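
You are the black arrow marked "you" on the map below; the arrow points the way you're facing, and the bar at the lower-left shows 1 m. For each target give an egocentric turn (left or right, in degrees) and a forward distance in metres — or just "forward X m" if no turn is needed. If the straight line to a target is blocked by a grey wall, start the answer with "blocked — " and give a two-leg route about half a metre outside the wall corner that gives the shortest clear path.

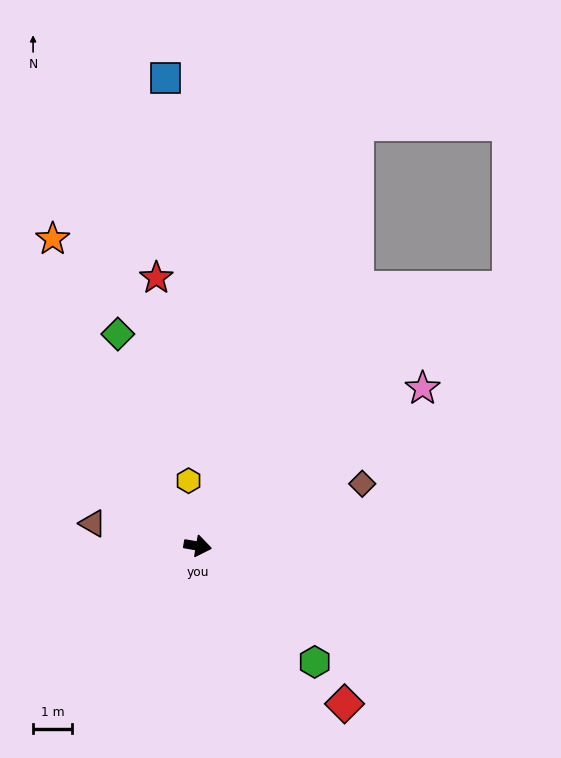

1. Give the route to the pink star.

turn left 45°, forward 7.1 m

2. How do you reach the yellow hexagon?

turn left 108°, forward 1.7 m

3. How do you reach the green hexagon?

turn right 35°, forward 4.2 m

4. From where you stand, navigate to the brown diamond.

turn left 31°, forward 4.5 m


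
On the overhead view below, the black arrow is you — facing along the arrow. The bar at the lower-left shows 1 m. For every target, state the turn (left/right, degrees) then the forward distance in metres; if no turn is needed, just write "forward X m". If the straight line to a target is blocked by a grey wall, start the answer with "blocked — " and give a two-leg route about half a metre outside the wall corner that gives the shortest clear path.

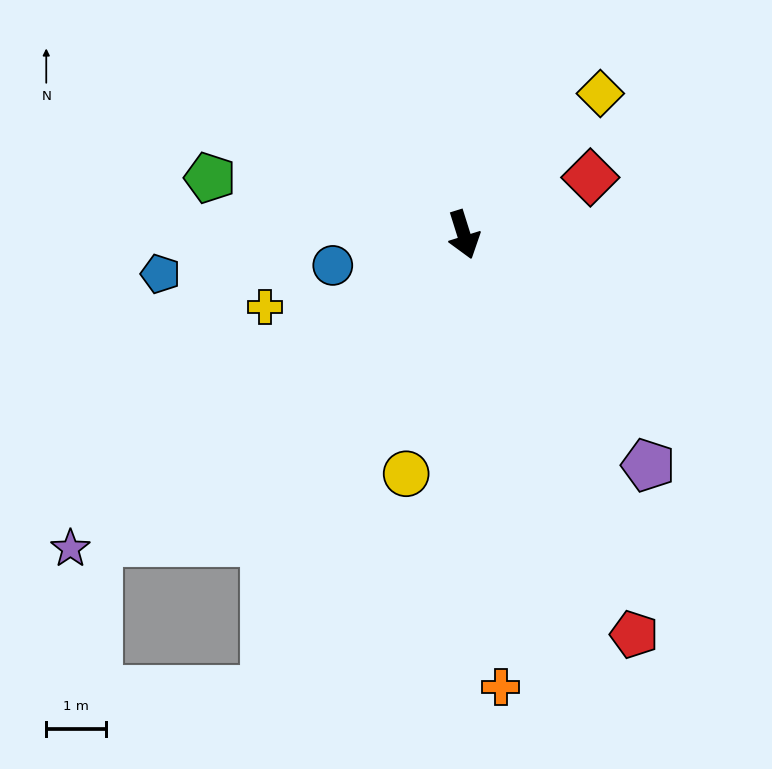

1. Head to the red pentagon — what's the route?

turn left 6°, forward 7.3 m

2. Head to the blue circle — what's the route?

turn right 94°, forward 2.3 m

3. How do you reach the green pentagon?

turn right 120°, forward 4.4 m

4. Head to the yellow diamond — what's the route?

turn left 119°, forward 3.3 m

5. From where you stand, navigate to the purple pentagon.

turn left 21°, forward 5.0 m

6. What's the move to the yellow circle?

turn right 31°, forward 4.2 m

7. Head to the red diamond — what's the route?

turn left 97°, forward 2.3 m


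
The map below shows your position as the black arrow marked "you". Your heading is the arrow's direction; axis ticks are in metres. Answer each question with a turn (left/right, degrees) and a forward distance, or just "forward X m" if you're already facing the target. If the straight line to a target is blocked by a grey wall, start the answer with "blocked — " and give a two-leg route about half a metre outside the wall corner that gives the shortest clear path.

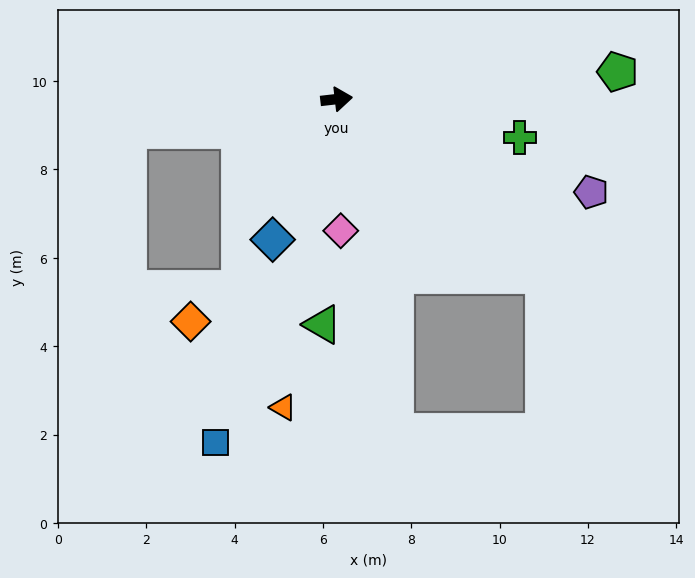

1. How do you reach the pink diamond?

turn right 95°, forward 3.0 m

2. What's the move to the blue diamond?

turn right 121°, forward 3.5 m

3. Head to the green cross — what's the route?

turn right 18°, forward 4.2 m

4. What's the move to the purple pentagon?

turn right 27°, forward 6.1 m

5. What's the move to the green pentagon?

forward 6.4 m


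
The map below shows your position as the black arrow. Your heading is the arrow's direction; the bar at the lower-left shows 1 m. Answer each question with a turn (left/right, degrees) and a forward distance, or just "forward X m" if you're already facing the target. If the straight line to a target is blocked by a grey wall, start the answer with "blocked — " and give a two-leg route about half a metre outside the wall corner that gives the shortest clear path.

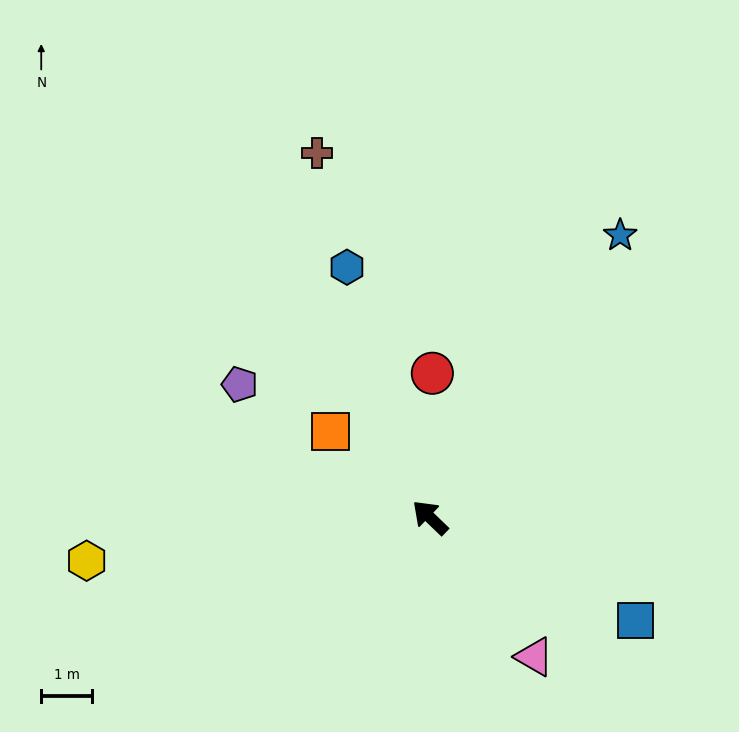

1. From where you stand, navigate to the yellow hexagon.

turn left 51°, forward 6.8 m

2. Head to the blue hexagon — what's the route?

turn right 28°, forward 5.2 m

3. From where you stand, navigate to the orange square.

turn left 3°, forward 2.6 m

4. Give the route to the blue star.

turn right 80°, forward 6.7 m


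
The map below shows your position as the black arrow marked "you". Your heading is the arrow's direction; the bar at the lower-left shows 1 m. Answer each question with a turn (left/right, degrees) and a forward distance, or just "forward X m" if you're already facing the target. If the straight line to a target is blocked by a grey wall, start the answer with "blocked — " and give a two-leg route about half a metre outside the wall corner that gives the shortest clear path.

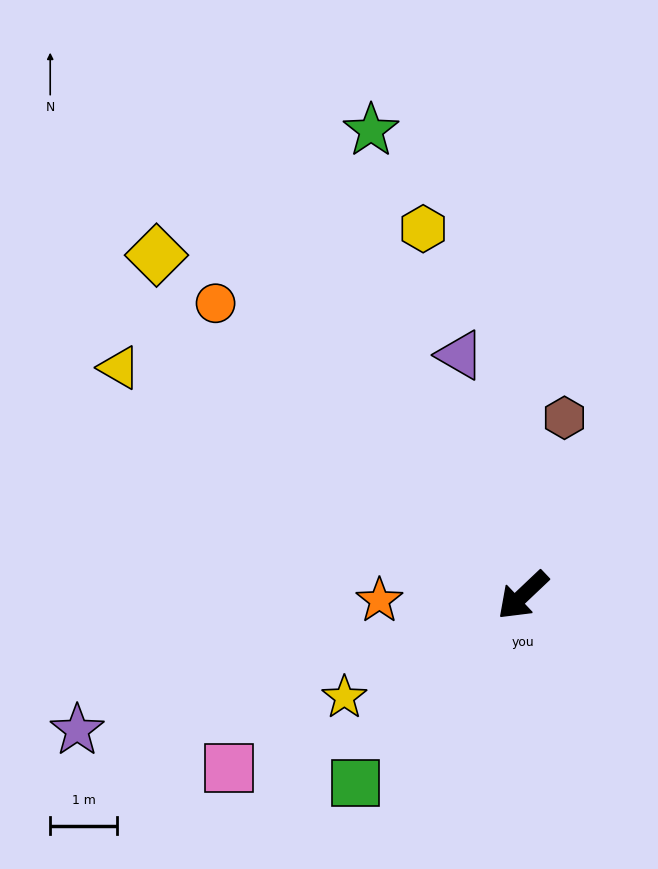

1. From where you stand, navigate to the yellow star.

turn right 14°, forward 3.1 m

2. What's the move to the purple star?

turn right 27°, forward 6.9 m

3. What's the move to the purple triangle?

turn right 119°, forward 3.7 m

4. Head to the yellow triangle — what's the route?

turn right 73°, forward 6.9 m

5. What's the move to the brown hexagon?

turn right 147°, forward 2.7 m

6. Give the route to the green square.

turn left 5°, forward 3.7 m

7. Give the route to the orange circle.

turn right 87°, forward 6.3 m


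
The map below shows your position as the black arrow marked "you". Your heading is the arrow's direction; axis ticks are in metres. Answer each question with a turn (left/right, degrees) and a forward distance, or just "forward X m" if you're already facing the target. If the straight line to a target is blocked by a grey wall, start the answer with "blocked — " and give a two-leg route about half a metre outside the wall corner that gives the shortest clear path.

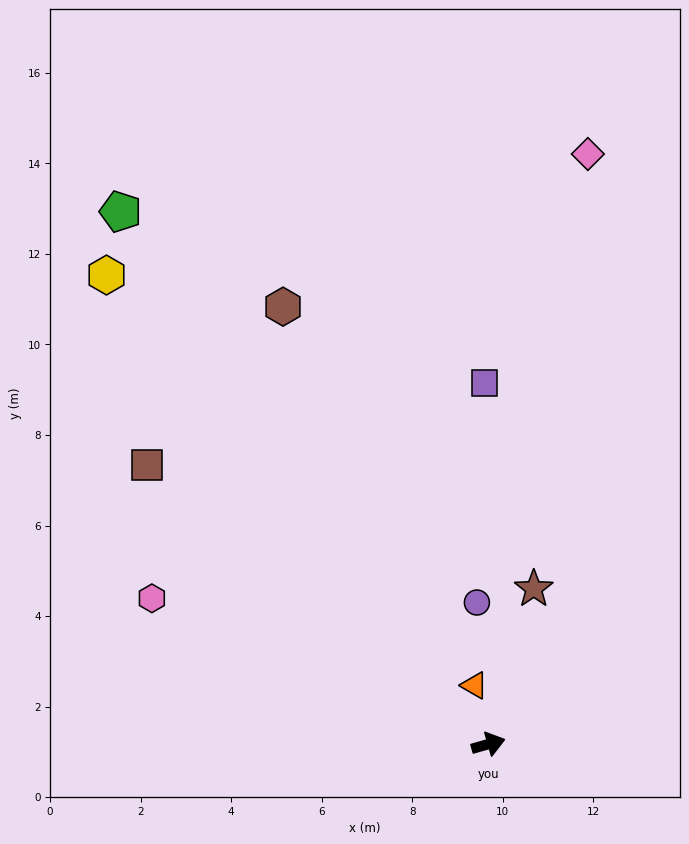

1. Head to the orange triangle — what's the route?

turn left 87°, forward 1.3 m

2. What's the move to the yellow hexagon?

turn left 113°, forward 13.4 m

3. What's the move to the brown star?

turn left 58°, forward 3.6 m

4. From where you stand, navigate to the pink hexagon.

turn left 141°, forward 8.1 m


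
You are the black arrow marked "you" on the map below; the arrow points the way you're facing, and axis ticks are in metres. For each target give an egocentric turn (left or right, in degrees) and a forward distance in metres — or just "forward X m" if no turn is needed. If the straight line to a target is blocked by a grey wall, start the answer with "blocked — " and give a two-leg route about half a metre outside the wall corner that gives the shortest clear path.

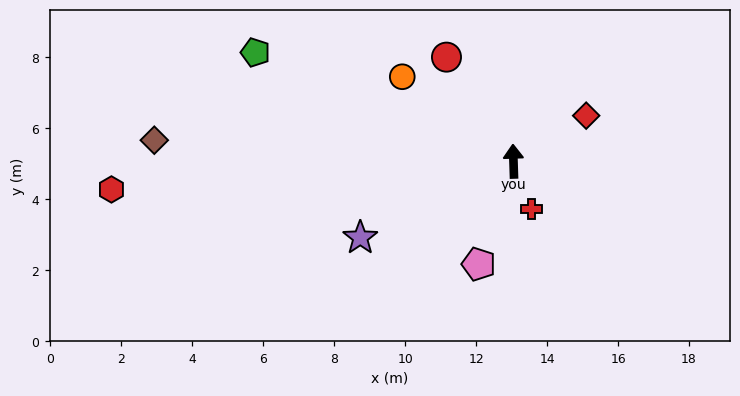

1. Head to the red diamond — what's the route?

turn right 60°, forward 2.4 m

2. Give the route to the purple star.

turn left 115°, forward 4.8 m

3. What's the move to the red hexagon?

turn left 92°, forward 11.4 m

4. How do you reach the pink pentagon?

turn left 159°, forward 3.1 m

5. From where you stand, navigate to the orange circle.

turn left 51°, forward 3.9 m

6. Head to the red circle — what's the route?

turn left 31°, forward 3.5 m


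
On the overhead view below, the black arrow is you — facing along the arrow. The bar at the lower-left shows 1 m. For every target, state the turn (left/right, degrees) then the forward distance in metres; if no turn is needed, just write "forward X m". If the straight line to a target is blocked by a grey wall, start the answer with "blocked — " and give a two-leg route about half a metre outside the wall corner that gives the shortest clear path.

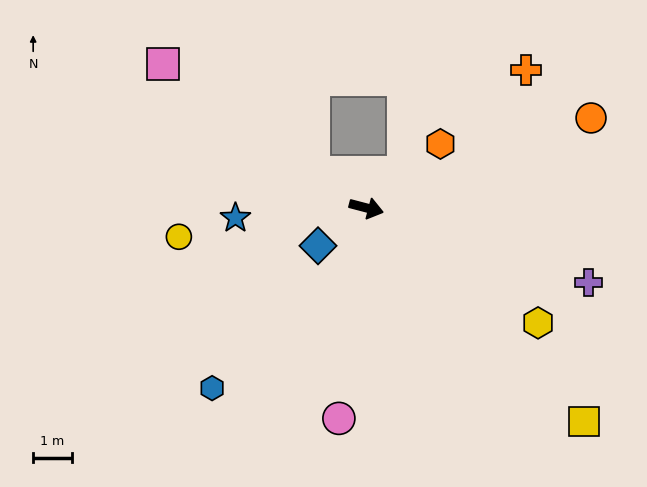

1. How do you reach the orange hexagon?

turn left 55°, forward 2.5 m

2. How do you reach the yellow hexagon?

turn right 19°, forward 5.4 m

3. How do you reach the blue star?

turn right 161°, forward 3.4 m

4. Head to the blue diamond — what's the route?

turn right 127°, forward 1.6 m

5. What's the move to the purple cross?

turn right 4°, forward 6.1 m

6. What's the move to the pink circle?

turn right 83°, forward 5.5 m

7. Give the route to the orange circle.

turn left 36°, forward 6.3 m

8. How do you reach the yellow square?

turn right 30°, forward 7.9 m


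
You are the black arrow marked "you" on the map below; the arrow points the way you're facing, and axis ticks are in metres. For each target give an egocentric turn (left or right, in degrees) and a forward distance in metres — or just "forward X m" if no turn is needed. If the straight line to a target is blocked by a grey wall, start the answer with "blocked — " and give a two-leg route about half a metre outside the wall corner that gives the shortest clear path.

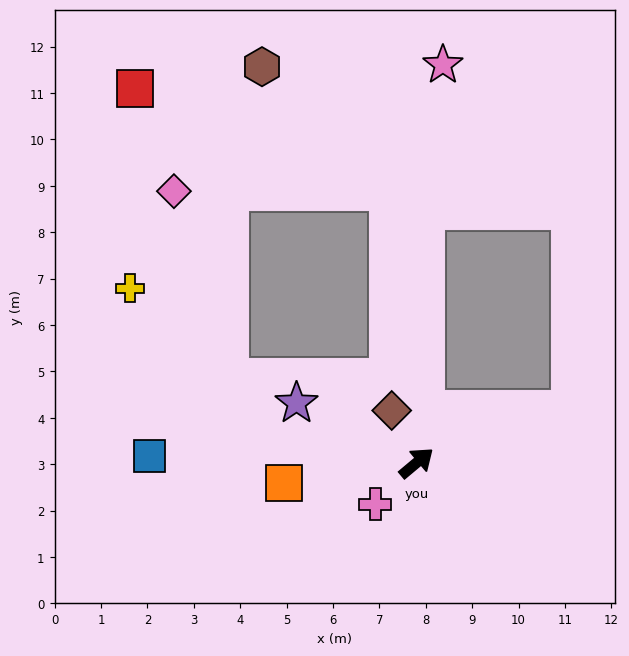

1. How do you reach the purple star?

turn left 114°, forward 2.9 m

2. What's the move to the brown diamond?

turn left 75°, forward 1.2 m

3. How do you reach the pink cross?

turn right 175°, forward 1.3 m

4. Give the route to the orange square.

turn left 149°, forward 2.9 m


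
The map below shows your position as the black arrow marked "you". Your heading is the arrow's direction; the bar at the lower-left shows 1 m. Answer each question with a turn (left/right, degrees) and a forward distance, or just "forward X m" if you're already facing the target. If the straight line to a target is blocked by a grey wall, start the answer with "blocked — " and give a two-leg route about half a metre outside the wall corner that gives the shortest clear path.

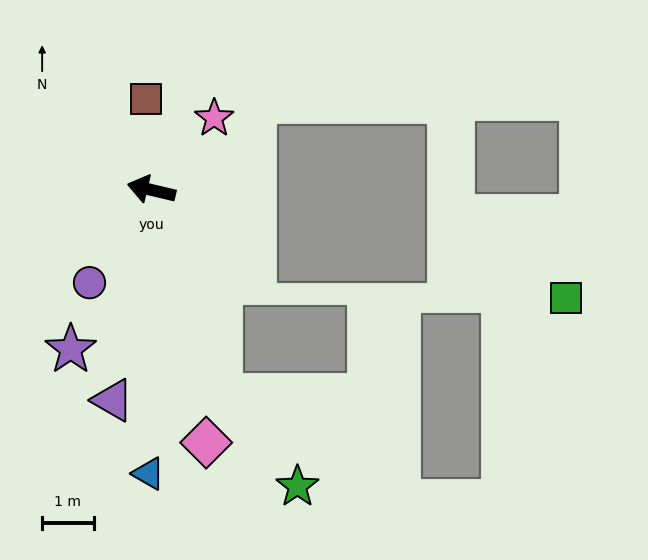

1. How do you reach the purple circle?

turn left 70°, forward 2.2 m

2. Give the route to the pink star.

turn right 118°, forward 1.8 m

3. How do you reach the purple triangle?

turn left 93°, forward 4.1 m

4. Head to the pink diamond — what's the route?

turn left 116°, forward 5.0 m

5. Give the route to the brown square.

turn right 73°, forward 1.8 m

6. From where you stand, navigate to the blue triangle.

turn left 103°, forward 5.5 m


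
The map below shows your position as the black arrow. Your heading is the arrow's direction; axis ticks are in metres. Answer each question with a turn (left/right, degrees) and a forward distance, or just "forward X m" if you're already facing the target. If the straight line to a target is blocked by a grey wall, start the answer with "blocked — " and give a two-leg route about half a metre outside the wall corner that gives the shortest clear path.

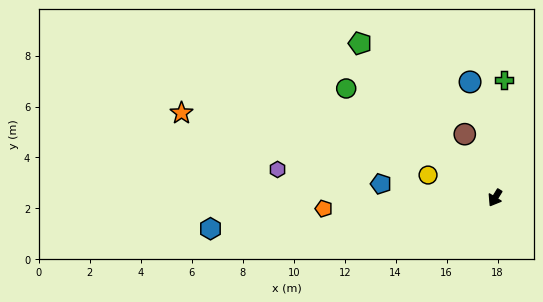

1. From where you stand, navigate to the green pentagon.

turn right 107°, forward 8.1 m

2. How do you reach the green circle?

turn right 95°, forward 7.2 m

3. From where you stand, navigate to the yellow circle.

turn right 77°, forward 2.8 m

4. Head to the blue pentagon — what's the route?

turn right 65°, forward 4.5 m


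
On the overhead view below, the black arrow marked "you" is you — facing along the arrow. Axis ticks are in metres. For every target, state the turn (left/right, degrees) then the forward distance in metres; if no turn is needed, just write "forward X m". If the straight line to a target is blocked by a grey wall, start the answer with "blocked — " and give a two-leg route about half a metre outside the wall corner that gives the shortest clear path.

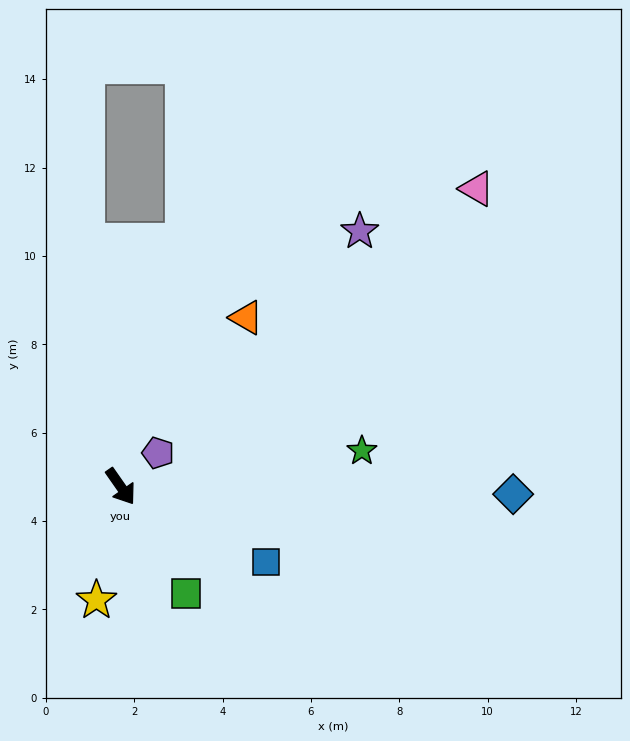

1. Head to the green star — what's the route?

turn left 64°, forward 5.5 m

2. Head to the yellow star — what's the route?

turn right 47°, forward 2.6 m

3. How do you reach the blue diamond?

turn left 54°, forward 8.9 m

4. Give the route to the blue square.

turn left 28°, forward 3.7 m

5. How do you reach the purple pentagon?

turn left 97°, forward 1.1 m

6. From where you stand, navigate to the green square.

turn right 3°, forward 2.8 m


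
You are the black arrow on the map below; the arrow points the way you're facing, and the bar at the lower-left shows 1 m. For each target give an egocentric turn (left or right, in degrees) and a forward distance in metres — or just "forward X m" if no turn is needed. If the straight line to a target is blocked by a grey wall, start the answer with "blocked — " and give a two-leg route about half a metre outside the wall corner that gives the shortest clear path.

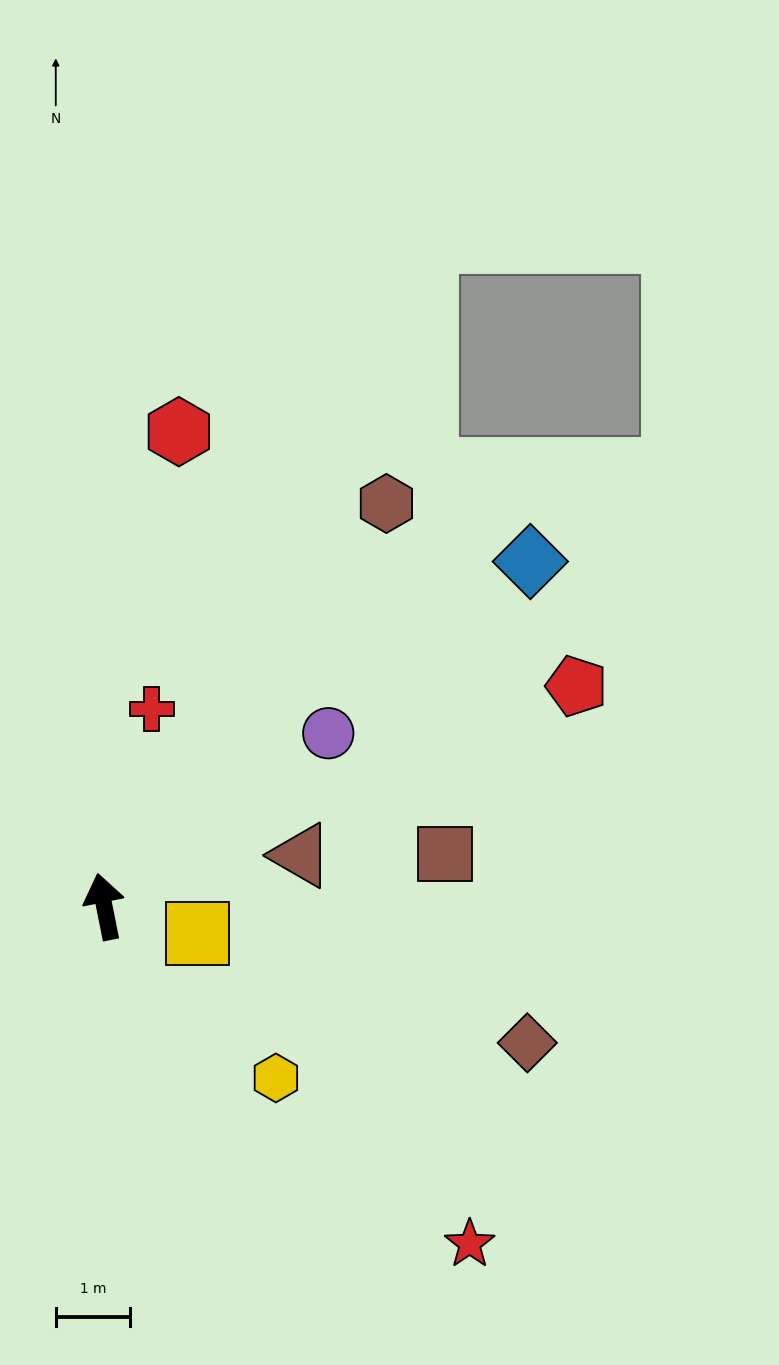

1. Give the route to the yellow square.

turn right 118°, forward 1.3 m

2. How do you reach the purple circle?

turn right 64°, forward 3.8 m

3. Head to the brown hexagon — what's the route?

turn right 46°, forward 6.6 m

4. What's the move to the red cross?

turn right 25°, forward 2.7 m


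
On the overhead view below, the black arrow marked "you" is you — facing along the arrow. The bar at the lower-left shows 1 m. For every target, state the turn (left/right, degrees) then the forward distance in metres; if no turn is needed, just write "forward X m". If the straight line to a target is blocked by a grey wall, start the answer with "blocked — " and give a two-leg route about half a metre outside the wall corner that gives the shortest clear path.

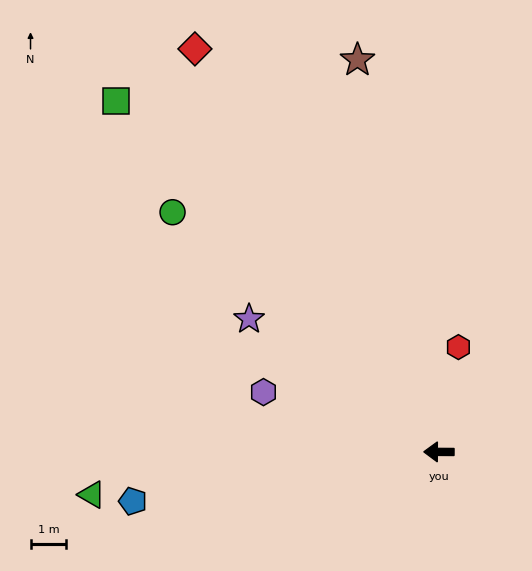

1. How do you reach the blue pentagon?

turn left 9°, forward 8.6 m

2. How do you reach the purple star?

turn right 35°, forward 6.5 m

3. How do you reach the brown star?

turn right 78°, forward 11.2 m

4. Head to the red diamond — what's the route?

turn right 59°, forward 13.1 m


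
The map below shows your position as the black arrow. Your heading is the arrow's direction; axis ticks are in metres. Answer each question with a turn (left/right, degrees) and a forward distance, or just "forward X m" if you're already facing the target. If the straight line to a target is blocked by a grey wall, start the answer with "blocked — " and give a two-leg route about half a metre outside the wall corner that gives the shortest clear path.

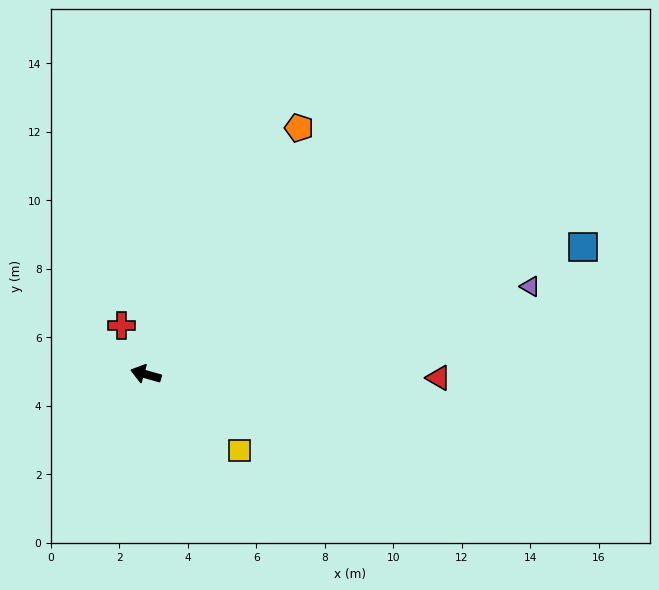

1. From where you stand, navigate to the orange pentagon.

turn right 106°, forward 8.5 m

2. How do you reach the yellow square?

turn left 157°, forward 3.5 m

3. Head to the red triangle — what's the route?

turn right 165°, forward 8.5 m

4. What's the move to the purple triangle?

turn right 151°, forward 11.5 m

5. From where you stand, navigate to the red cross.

turn right 47°, forward 1.6 m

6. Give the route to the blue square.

turn right 148°, forward 13.3 m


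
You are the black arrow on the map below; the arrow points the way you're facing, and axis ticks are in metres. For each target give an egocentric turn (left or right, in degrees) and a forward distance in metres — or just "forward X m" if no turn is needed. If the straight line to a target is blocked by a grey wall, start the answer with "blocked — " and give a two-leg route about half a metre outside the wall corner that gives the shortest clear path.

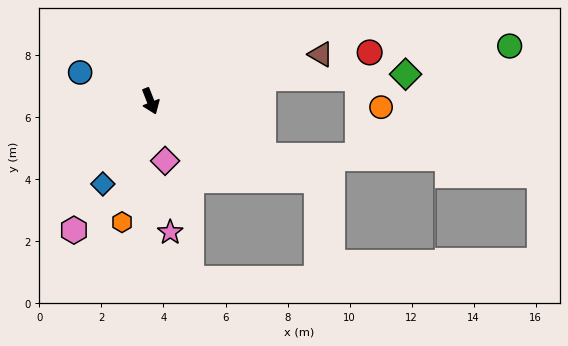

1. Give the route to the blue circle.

turn right 134°, forward 2.5 m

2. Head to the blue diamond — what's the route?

turn right 51°, forward 3.1 m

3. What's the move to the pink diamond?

turn right 8°, forward 2.0 m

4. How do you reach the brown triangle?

turn left 84°, forward 5.7 m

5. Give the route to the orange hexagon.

turn right 35°, forward 4.0 m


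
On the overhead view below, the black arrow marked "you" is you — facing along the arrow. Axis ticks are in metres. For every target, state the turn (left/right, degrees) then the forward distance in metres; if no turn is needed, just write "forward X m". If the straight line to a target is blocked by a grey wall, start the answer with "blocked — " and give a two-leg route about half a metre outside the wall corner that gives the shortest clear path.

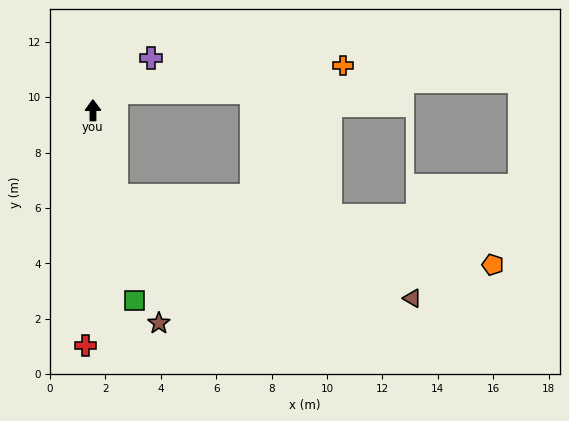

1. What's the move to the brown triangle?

blocked — turn right 165°, forward 3.2 m, then turn left 55°, forward 11.3 m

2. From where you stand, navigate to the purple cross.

turn right 49°, forward 2.8 m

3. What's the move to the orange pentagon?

blocked — turn right 165°, forward 3.2 m, then turn left 64°, forward 13.8 m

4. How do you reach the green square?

turn right 168°, forward 7.0 m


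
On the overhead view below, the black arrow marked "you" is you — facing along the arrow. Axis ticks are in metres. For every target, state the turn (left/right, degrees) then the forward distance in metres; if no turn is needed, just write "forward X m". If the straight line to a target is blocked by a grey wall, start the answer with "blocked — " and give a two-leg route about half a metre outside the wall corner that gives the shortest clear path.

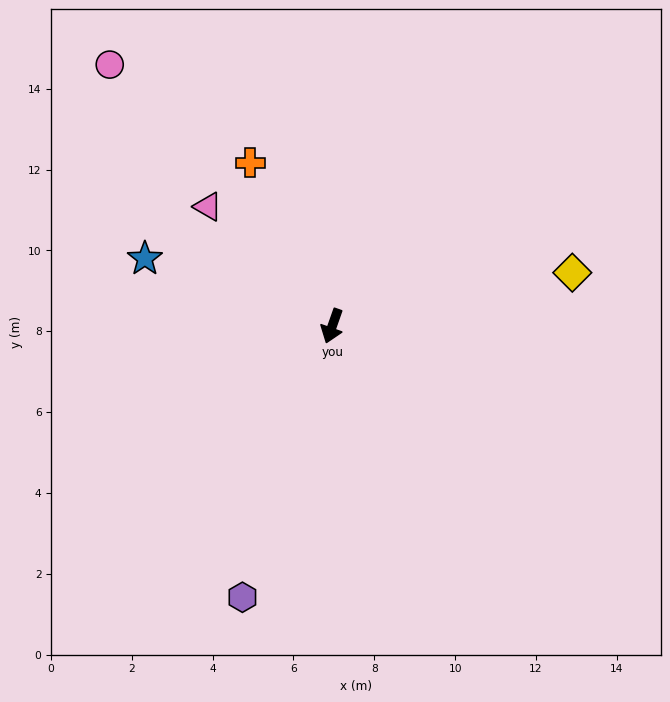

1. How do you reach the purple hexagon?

forward 7.1 m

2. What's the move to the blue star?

turn right 90°, forward 4.9 m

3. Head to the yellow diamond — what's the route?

turn left 122°, forward 6.1 m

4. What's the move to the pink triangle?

turn right 114°, forward 4.3 m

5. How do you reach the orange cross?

turn right 134°, forward 4.5 m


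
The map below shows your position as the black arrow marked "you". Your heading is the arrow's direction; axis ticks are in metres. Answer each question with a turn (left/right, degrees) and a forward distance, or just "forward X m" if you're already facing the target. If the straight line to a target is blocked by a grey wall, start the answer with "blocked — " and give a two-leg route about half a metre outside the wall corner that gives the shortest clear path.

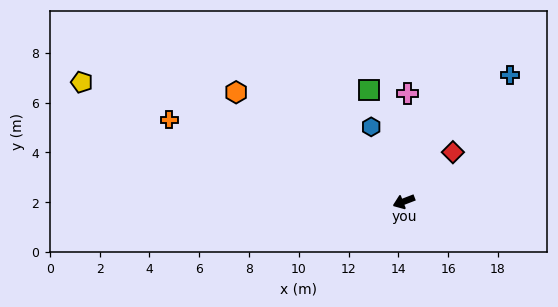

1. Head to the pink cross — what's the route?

turn right 113°, forward 4.4 m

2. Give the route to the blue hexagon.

turn right 88°, forward 3.3 m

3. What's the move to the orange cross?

turn right 40°, forward 10.0 m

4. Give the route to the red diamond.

turn right 156°, forward 2.8 m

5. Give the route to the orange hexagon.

turn right 54°, forward 8.0 m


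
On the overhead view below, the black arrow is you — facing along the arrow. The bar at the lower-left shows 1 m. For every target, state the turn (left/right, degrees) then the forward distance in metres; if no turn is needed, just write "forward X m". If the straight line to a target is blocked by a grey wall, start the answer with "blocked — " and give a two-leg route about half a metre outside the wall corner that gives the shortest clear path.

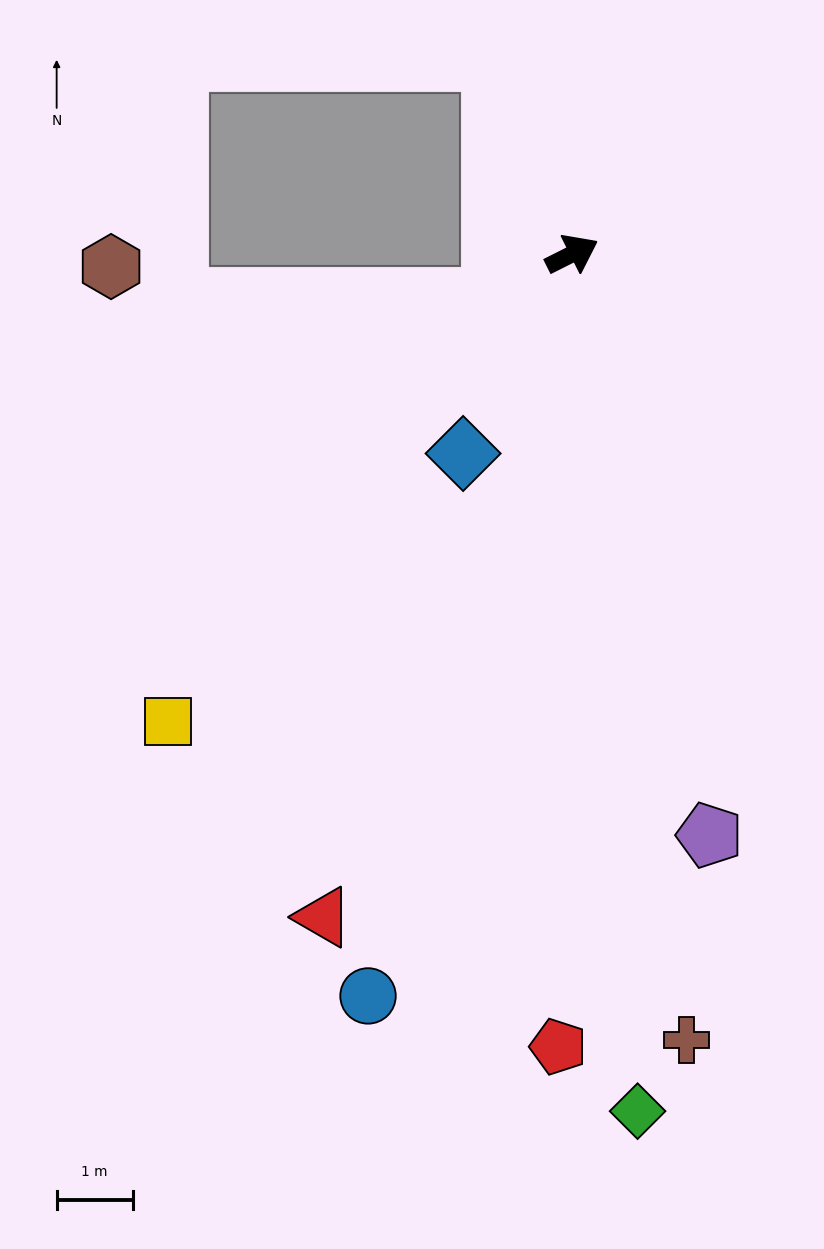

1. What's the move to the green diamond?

turn right 112°, forward 11.3 m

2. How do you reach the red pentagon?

turn right 118°, forward 10.4 m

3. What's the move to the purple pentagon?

turn right 103°, forward 7.9 m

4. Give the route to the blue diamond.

turn right 145°, forward 3.0 m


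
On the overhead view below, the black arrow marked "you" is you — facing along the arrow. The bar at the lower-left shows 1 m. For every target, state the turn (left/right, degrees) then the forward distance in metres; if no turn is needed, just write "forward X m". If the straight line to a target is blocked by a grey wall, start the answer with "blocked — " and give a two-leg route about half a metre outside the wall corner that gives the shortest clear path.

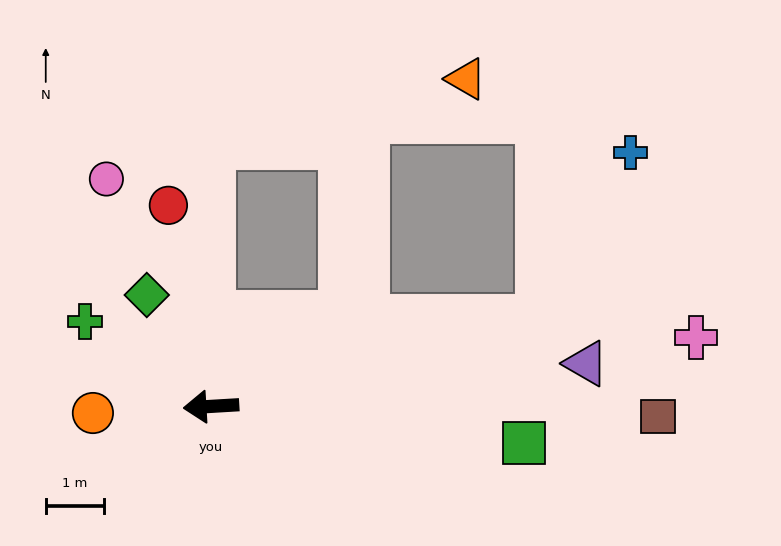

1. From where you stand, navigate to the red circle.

turn right 81°, forward 3.5 m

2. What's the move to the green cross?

turn right 37°, forward 2.6 m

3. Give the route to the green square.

turn left 170°, forward 5.4 m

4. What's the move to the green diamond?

turn right 63°, forward 2.2 m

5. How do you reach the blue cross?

blocked — turn right 169°, forward 5.8 m, then turn left 47°, forward 3.2 m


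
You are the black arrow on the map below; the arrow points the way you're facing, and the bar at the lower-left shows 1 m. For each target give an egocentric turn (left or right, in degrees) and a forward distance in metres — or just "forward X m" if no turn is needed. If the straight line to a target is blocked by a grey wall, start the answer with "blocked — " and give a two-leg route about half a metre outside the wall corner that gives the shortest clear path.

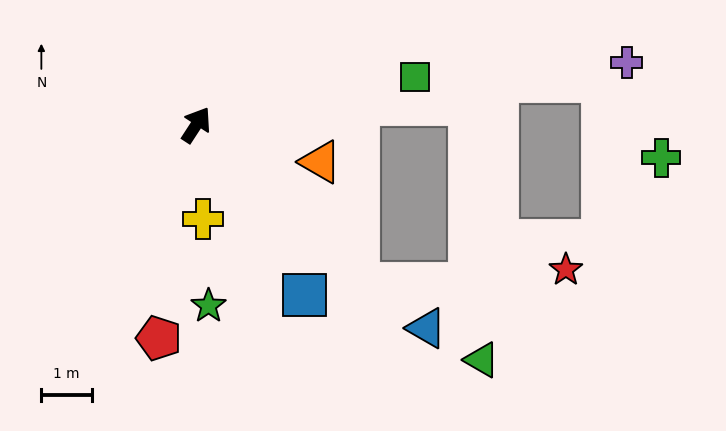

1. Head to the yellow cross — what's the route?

turn right 143°, forward 1.9 m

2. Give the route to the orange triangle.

turn right 74°, forward 2.6 m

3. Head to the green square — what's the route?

turn right 45°, forward 4.4 m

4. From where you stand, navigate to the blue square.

turn right 115°, forward 4.0 m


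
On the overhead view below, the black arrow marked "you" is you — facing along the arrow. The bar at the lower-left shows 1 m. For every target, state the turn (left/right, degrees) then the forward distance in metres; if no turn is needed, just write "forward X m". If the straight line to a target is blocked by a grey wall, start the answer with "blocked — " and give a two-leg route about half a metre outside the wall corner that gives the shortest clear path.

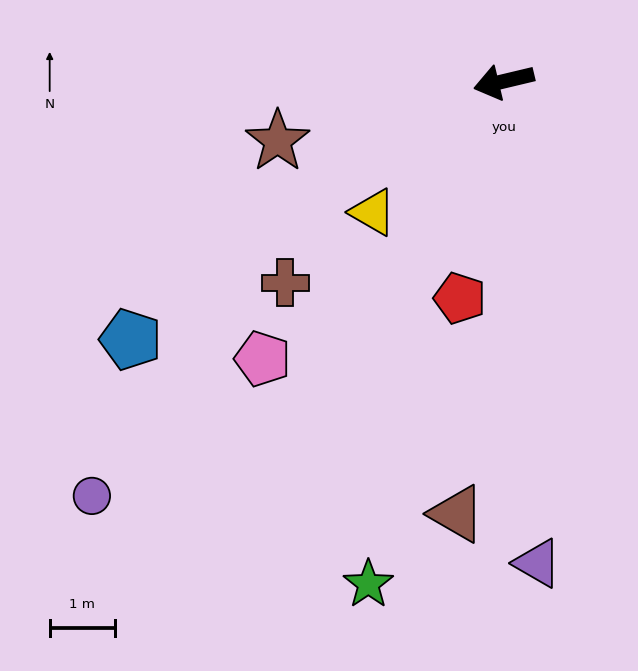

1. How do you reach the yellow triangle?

turn left 32°, forward 2.9 m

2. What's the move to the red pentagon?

turn left 65°, forward 3.4 m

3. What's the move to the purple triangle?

turn left 81°, forward 7.5 m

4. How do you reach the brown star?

forward 3.6 m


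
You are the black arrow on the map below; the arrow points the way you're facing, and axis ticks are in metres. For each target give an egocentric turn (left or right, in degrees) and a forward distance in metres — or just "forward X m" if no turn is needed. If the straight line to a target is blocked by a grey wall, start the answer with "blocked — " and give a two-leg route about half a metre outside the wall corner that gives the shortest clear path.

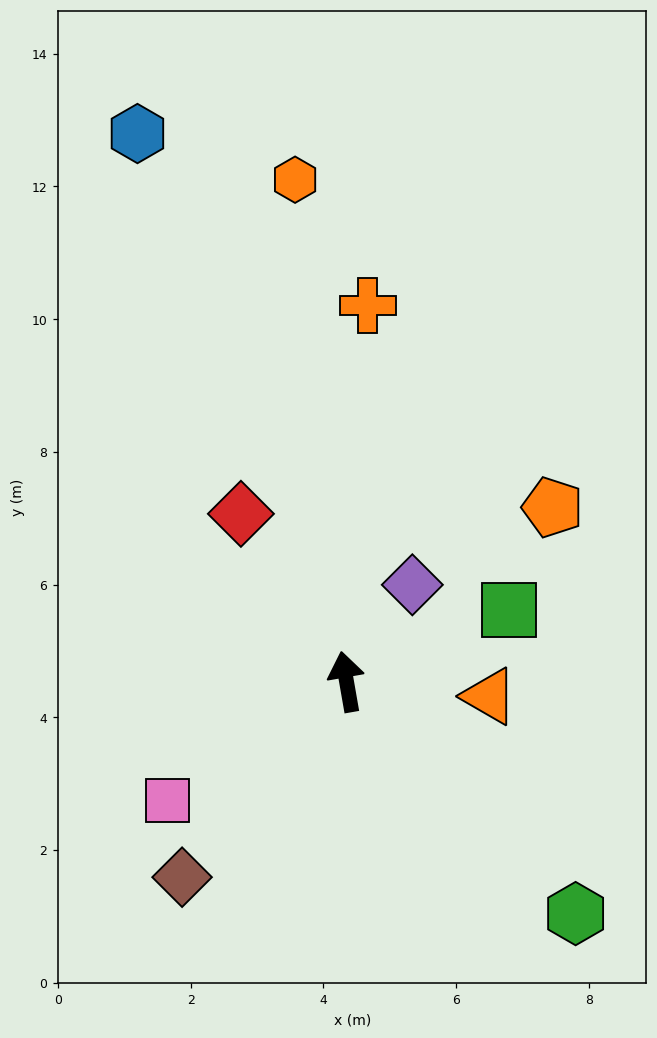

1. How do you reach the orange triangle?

turn right 106°, forward 2.2 m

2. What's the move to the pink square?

turn left 114°, forward 3.2 m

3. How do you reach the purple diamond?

turn right 44°, forward 1.8 m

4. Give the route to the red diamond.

turn left 22°, forward 3.0 m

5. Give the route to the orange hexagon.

turn right 4°, forward 7.6 m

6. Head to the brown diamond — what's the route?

turn left 130°, forward 3.9 m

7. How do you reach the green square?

turn right 76°, forward 2.7 m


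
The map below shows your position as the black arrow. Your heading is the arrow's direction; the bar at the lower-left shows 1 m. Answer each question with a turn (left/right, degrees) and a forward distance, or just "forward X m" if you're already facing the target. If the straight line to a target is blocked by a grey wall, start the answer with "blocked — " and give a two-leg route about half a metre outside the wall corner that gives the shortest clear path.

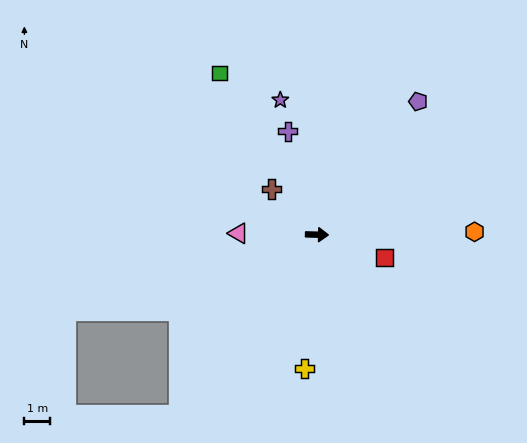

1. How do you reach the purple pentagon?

turn left 54°, forward 6.5 m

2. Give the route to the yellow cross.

turn right 94°, forward 5.2 m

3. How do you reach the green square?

turn left 123°, forward 7.3 m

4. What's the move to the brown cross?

turn left 136°, forward 2.5 m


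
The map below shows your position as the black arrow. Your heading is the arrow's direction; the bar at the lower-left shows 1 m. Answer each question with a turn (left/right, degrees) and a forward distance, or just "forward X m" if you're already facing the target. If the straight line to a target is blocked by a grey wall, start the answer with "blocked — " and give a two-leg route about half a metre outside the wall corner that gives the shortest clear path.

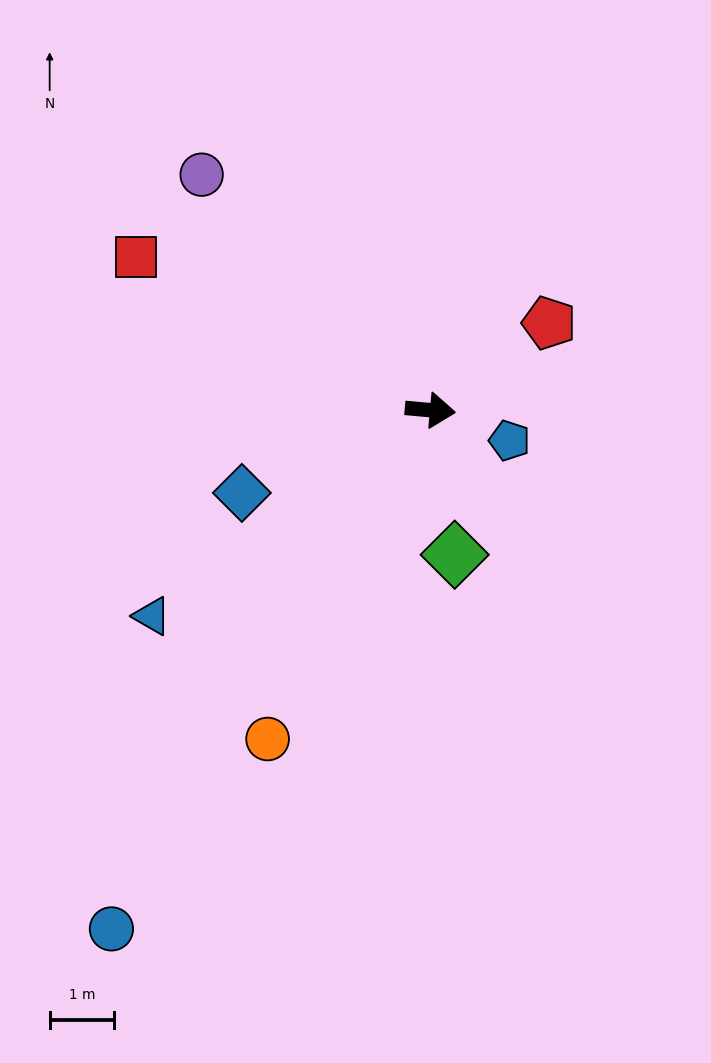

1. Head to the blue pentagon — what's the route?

turn right 16°, forward 1.3 m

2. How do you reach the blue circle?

turn right 116°, forward 9.4 m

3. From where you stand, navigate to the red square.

turn left 158°, forward 5.1 m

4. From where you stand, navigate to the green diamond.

turn right 75°, forward 2.3 m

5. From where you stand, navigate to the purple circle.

turn left 139°, forward 5.1 m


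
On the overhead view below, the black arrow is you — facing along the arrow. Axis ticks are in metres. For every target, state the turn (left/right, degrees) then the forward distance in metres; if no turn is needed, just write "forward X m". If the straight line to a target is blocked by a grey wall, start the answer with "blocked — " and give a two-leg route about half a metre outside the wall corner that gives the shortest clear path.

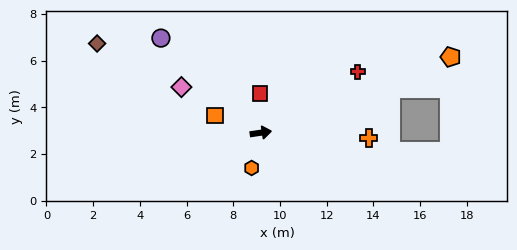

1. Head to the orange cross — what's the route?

turn right 11°, forward 4.6 m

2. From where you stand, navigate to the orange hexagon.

turn right 113°, forward 1.6 m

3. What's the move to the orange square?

turn left 151°, forward 2.1 m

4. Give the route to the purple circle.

turn left 128°, forward 5.9 m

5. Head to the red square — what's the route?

turn left 83°, forward 1.7 m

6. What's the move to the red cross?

turn left 24°, forward 4.9 m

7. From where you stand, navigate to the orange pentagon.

turn left 13°, forward 8.8 m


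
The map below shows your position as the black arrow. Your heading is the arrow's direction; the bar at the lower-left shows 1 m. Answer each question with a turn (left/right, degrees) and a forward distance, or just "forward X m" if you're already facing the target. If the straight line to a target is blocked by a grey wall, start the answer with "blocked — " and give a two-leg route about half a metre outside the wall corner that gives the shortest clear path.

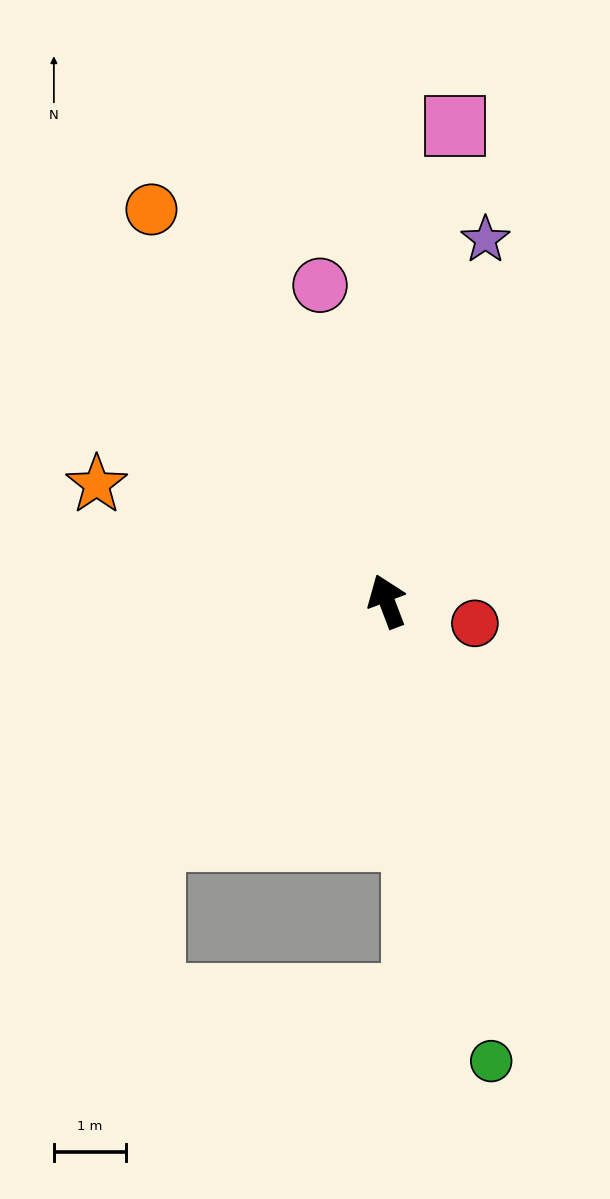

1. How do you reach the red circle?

turn right 125°, forward 1.3 m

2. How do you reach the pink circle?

turn right 9°, forward 4.5 m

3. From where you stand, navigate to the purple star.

turn right 36°, forward 5.2 m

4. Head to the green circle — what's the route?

turn left 172°, forward 6.5 m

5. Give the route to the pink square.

turn right 29°, forward 6.6 m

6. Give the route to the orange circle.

turn left 10°, forward 6.3 m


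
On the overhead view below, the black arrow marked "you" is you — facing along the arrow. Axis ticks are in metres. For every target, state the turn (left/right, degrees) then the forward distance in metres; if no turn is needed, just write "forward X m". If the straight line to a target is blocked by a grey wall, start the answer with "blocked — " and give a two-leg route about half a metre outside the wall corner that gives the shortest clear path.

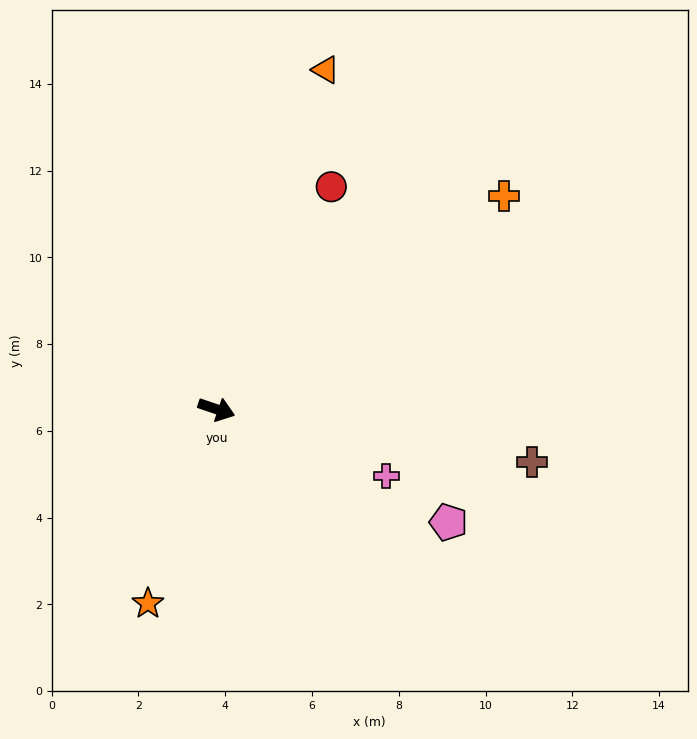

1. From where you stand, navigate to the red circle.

turn left 82°, forward 5.8 m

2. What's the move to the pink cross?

turn right 3°, forward 4.2 m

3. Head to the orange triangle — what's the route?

turn left 91°, forward 8.2 m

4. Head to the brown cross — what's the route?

turn left 9°, forward 7.4 m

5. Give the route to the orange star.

turn right 91°, forward 4.7 m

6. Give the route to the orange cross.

turn left 55°, forward 8.3 m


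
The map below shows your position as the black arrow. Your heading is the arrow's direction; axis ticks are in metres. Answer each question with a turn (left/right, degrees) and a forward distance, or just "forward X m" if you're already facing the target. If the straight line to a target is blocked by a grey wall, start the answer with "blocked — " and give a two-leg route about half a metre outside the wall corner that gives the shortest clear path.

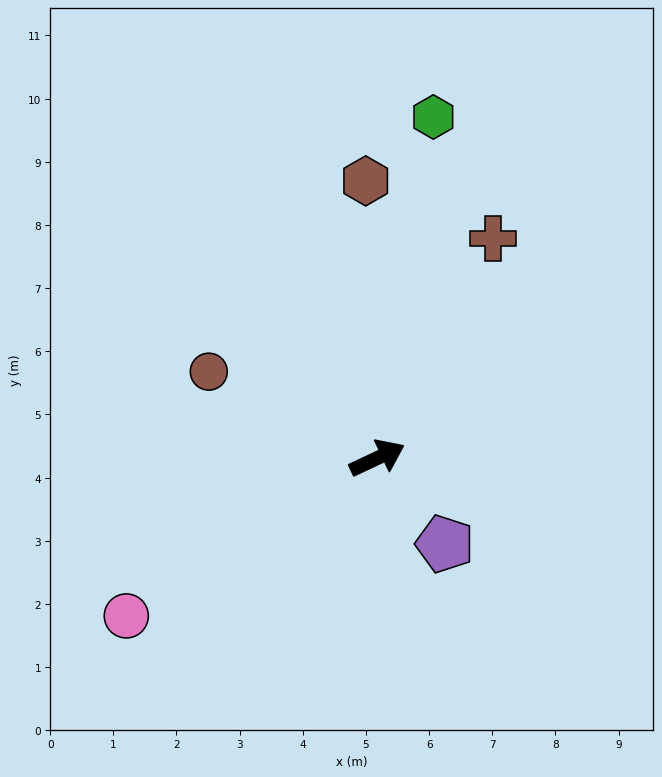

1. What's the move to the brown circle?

turn left 128°, forward 3.0 m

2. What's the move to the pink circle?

turn right 173°, forward 4.7 m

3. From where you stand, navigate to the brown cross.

turn left 37°, forward 3.9 m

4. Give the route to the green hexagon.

turn left 56°, forward 5.5 m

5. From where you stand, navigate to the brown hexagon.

turn left 67°, forward 4.4 m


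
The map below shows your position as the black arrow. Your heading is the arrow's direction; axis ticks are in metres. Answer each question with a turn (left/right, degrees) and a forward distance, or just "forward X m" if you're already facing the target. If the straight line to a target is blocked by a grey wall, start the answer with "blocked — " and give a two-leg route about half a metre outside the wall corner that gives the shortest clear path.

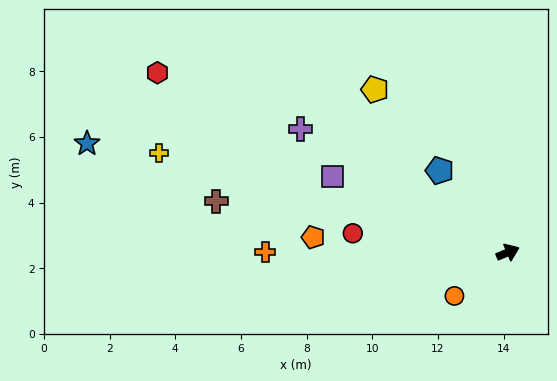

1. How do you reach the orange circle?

turn right 164°, forward 2.1 m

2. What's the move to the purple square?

turn left 134°, forward 5.8 m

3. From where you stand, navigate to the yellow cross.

turn left 141°, forward 11.1 m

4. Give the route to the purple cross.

turn left 126°, forward 7.3 m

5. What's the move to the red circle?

turn left 150°, forward 4.8 m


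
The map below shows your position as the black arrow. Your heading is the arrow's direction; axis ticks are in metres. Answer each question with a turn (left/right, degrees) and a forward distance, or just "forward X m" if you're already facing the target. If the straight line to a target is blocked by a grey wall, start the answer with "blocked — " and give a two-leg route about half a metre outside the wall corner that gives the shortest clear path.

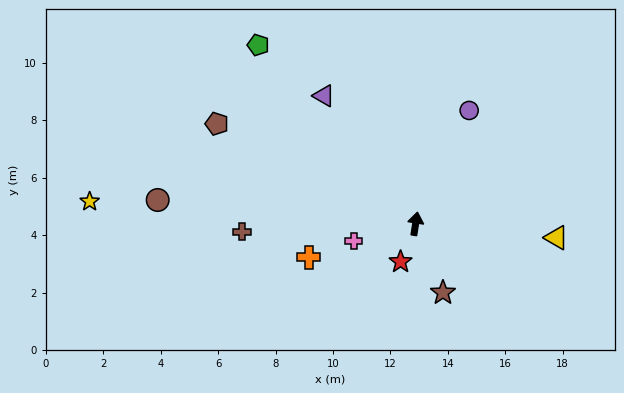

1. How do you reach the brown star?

turn right 149°, forward 2.6 m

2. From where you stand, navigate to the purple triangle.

turn left 45°, forward 5.5 m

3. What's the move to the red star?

turn left 167°, forward 1.4 m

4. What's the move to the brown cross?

turn left 102°, forward 6.1 m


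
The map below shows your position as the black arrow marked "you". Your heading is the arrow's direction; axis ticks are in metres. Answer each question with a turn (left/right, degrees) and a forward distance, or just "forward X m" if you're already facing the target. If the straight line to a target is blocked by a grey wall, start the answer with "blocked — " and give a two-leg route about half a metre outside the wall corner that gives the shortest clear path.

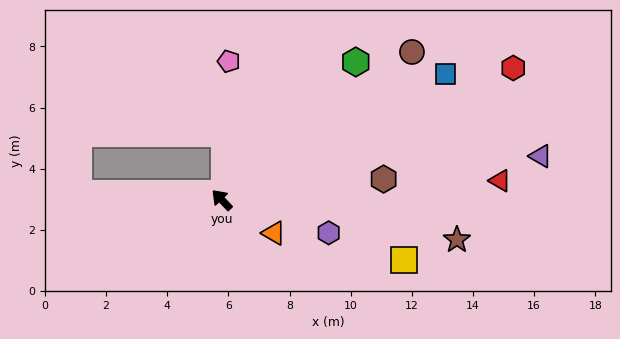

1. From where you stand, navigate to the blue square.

turn right 104°, forward 8.4 m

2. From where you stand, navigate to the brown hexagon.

turn right 126°, forward 5.3 m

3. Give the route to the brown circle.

turn right 96°, forward 7.9 m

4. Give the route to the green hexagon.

turn right 88°, forward 6.3 m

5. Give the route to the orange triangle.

turn right 166°, forward 2.0 m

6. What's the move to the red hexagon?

turn right 109°, forward 10.5 m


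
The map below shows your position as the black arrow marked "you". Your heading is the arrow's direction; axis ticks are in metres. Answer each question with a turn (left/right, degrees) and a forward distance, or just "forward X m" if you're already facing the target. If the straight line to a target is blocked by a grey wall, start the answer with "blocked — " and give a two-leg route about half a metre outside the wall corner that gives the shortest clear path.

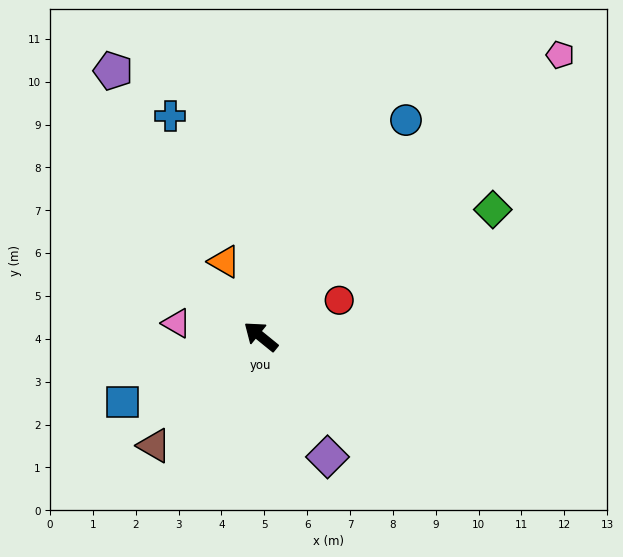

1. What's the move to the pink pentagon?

turn right 98°, forward 9.6 m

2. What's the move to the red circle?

turn right 116°, forward 2.0 m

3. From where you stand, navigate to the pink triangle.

turn left 30°, forward 2.0 m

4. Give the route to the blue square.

turn left 64°, forward 3.6 m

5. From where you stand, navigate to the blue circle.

turn right 85°, forward 6.1 m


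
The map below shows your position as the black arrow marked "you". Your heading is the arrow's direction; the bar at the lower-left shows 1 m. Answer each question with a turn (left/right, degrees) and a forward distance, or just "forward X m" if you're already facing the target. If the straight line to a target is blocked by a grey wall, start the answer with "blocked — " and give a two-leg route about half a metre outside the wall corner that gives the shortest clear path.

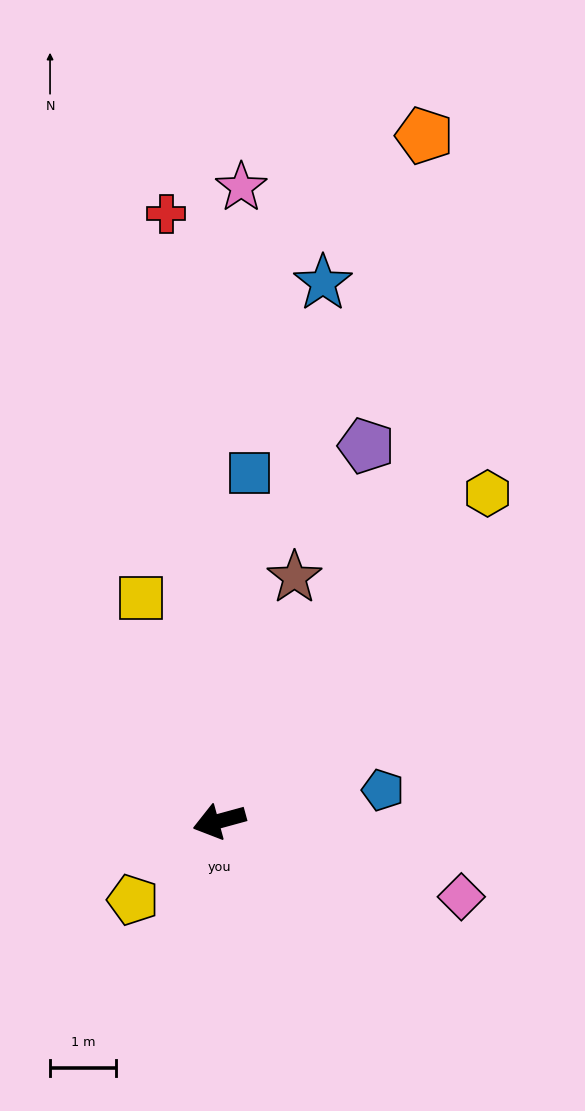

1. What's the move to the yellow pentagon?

turn left 27°, forward 1.8 m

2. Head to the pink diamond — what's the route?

turn left 147°, forward 3.8 m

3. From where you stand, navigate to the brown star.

turn right 122°, forward 3.8 m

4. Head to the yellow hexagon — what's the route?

turn right 145°, forward 6.4 m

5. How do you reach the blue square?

turn right 110°, forward 5.3 m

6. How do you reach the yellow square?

turn right 86°, forward 3.6 m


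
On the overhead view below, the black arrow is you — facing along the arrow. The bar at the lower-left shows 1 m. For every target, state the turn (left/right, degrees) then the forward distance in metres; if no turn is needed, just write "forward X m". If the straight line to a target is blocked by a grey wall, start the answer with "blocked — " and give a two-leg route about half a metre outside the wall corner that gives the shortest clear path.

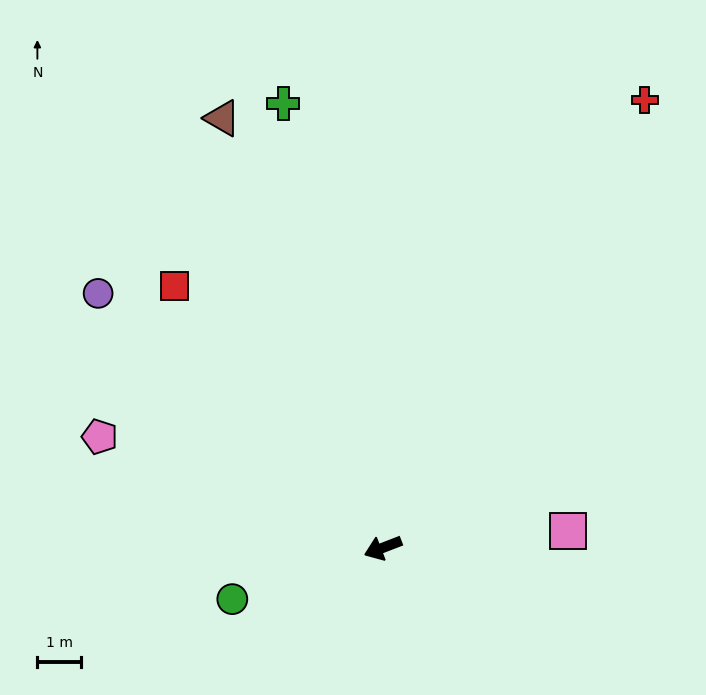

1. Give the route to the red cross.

turn right 141°, forward 11.9 m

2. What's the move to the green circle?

turn right 2°, forward 3.6 m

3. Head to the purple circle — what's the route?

turn right 63°, forward 8.8 m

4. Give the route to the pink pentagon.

turn right 43°, forward 7.0 m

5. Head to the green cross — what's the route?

turn right 98°, forward 10.4 m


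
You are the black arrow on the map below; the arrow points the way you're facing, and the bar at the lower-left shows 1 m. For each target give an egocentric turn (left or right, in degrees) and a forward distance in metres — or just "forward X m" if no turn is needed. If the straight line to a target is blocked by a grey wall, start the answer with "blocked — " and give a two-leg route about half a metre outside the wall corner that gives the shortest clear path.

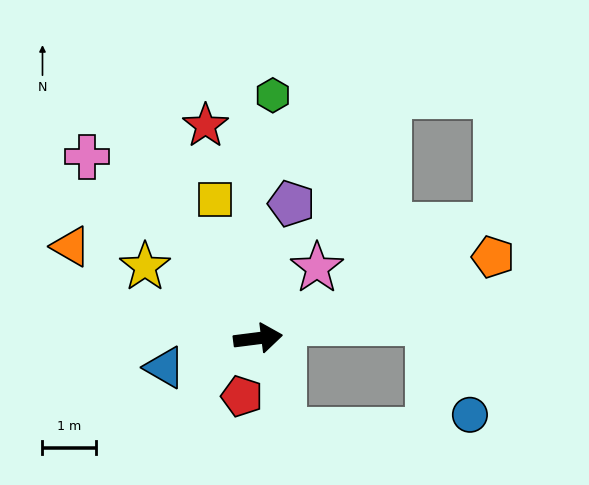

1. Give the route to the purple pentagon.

turn left 69°, forward 2.6 m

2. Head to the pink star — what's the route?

turn left 43°, forward 1.7 m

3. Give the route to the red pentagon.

turn right 113°, forward 1.1 m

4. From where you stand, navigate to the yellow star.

turn left 140°, forward 2.5 m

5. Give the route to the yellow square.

turn left 100°, forward 2.7 m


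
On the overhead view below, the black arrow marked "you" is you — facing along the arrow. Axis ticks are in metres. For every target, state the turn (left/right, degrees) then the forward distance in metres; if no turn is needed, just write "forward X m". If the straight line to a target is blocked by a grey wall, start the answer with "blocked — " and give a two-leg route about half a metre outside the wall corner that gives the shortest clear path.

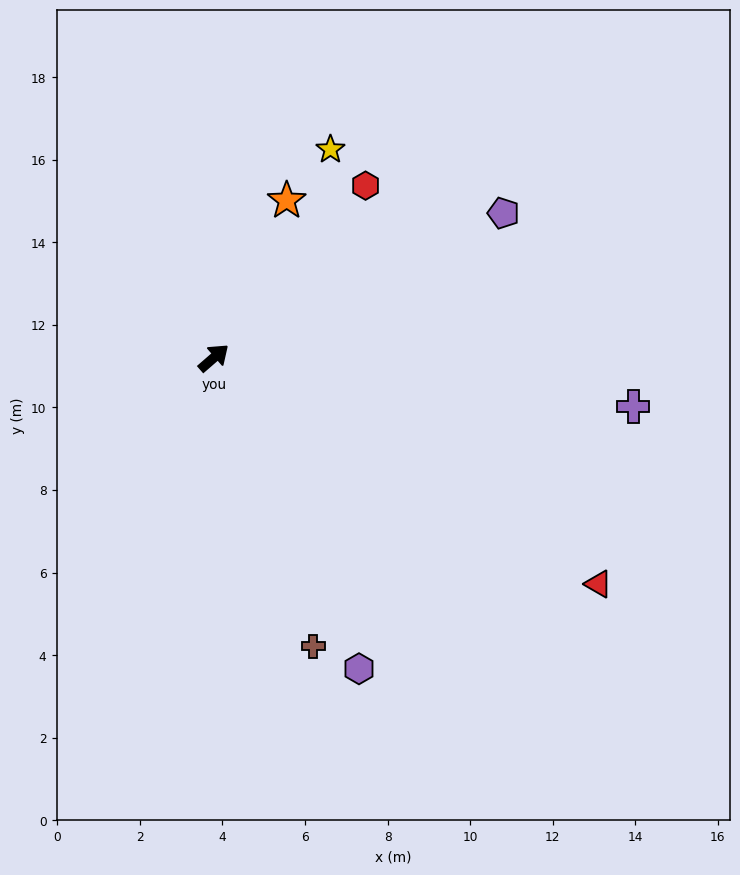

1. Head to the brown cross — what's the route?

turn right 112°, forward 7.4 m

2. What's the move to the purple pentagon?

turn right 14°, forward 7.8 m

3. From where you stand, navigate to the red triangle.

turn right 71°, forward 10.8 m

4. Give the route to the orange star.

turn left 24°, forward 4.2 m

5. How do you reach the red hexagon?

turn left 8°, forward 5.6 m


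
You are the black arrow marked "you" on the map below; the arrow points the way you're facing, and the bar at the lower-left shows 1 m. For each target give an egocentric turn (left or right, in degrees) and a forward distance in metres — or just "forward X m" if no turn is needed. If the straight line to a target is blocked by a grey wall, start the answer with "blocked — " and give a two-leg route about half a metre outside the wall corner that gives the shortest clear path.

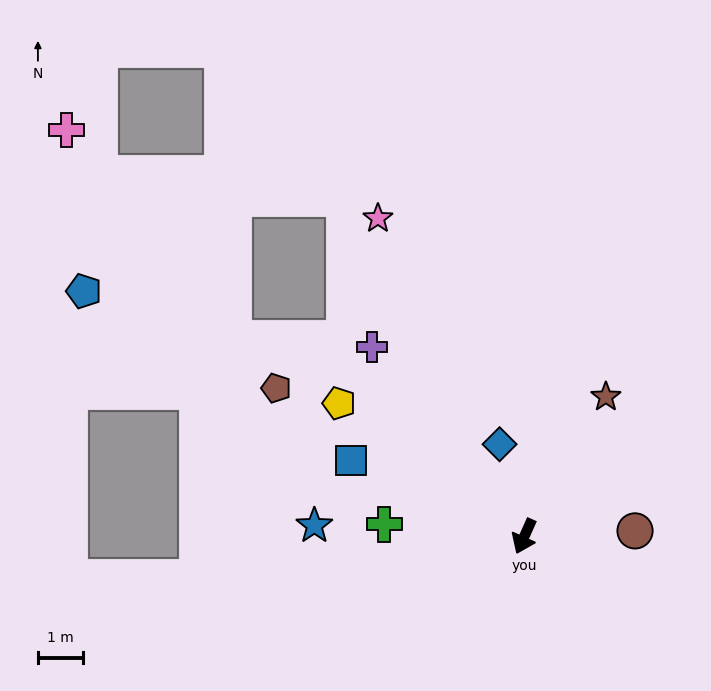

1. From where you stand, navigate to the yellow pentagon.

turn right 102°, forward 5.1 m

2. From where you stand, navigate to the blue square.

turn right 90°, forward 4.2 m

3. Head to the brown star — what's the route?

turn left 174°, forward 3.6 m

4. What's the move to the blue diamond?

turn right 141°, forward 2.1 m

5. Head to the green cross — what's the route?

turn right 71°, forward 3.1 m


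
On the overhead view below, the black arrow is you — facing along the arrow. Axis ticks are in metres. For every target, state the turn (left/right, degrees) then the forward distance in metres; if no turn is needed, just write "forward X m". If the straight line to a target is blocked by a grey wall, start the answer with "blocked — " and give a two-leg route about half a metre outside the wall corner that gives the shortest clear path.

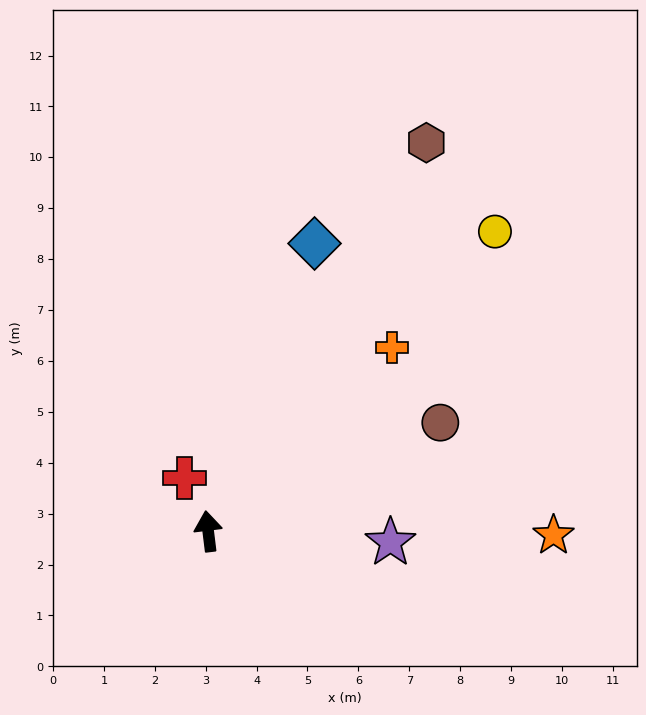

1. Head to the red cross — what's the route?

turn left 17°, forward 1.1 m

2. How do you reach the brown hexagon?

turn right 36°, forward 8.8 m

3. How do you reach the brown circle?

turn right 72°, forward 5.0 m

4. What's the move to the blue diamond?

turn right 27°, forward 6.0 m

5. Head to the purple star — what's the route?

turn right 101°, forward 3.6 m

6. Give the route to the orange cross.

turn right 52°, forward 5.1 m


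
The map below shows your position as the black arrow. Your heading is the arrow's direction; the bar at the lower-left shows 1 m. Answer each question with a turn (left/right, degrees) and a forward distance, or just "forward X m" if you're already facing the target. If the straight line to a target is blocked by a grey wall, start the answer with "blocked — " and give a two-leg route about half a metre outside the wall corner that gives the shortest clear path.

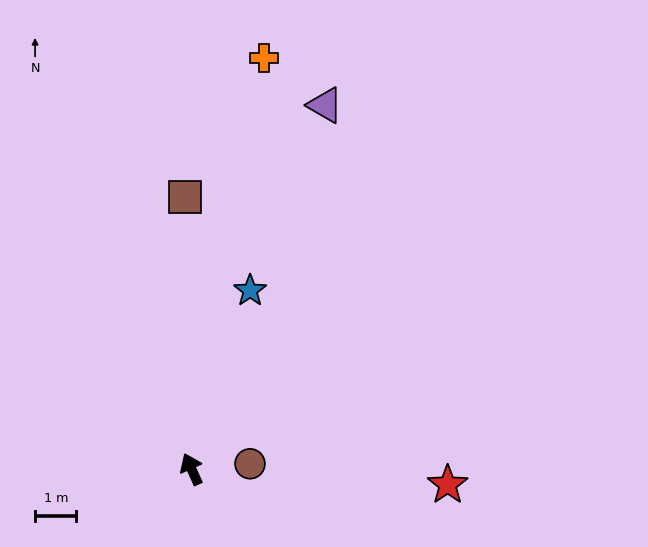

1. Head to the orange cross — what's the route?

turn right 34°, forward 10.1 m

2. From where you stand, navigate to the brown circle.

turn right 109°, forward 1.4 m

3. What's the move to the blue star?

turn right 42°, forward 4.5 m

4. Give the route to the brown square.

turn right 23°, forward 6.6 m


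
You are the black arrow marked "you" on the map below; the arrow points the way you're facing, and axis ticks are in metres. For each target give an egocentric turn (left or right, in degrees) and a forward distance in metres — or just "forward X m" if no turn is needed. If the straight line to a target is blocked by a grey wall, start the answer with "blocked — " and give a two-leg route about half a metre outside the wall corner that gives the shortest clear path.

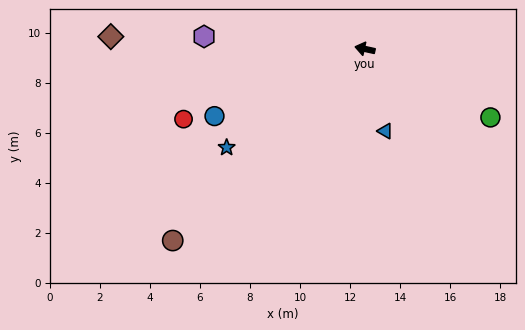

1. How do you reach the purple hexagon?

turn left 8°, forward 6.4 m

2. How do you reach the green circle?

turn left 164°, forward 5.7 m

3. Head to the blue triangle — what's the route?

turn left 116°, forward 3.4 m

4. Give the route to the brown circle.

turn left 57°, forward 10.8 m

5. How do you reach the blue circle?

turn left 36°, forward 6.6 m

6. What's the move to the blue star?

turn left 48°, forward 6.8 m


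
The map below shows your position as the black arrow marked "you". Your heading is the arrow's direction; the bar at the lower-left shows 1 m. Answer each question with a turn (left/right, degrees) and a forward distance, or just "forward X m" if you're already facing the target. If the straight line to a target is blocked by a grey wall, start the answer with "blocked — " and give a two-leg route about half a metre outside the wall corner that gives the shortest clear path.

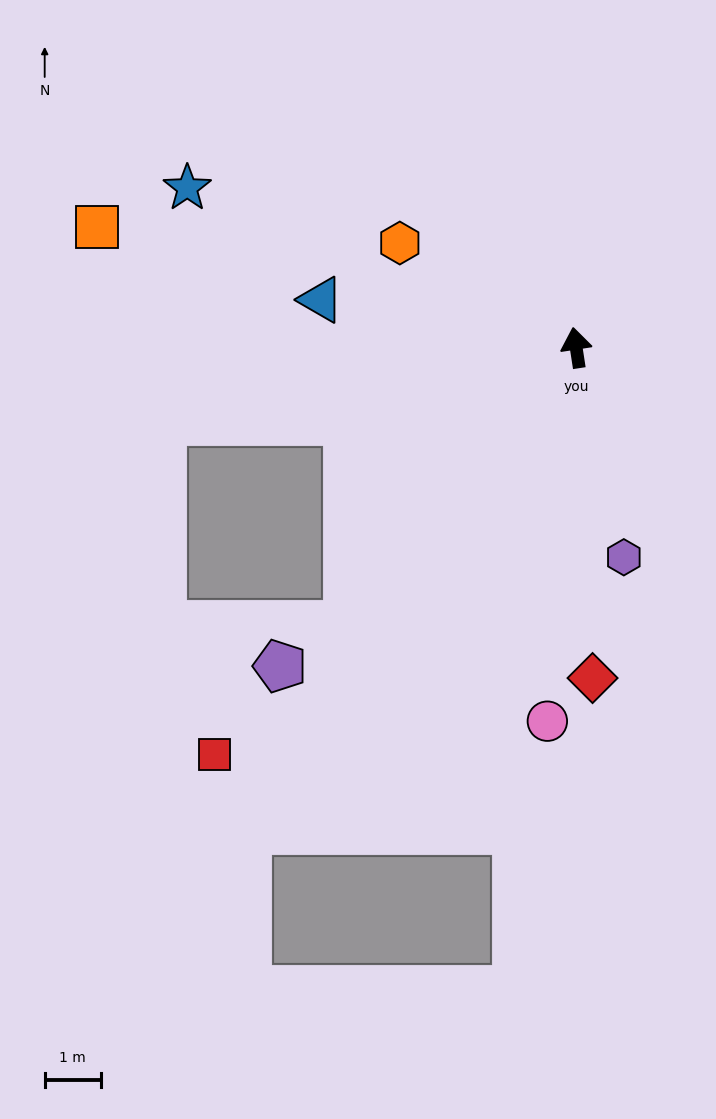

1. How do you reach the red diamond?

turn left 174°, forward 5.9 m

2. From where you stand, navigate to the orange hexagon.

turn left 51°, forward 3.7 m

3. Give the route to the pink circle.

turn left 167°, forward 6.7 m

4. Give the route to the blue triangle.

turn left 71°, forward 4.6 m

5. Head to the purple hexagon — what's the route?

turn right 176°, forward 3.8 m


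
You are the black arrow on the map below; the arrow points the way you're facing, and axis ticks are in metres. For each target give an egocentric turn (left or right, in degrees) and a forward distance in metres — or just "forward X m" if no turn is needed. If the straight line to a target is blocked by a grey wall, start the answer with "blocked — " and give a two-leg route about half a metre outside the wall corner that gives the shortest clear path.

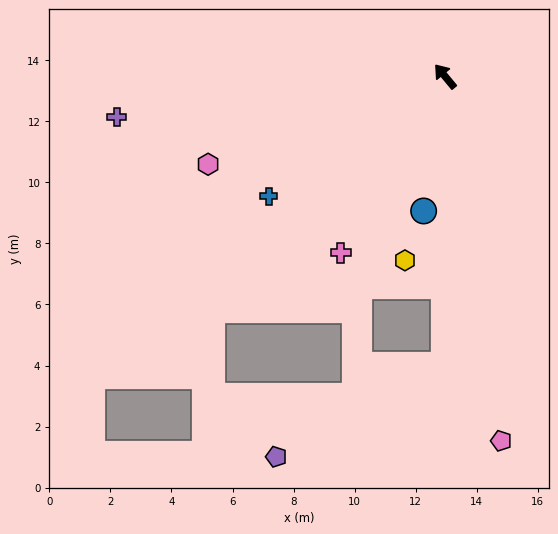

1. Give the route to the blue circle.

turn left 131°, forward 4.5 m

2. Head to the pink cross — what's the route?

turn left 110°, forward 6.7 m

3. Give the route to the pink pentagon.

turn left 149°, forward 12.1 m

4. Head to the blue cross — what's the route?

turn left 85°, forward 7.0 m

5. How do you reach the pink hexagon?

turn left 71°, forward 8.3 m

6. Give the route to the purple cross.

turn left 57°, forward 10.8 m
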